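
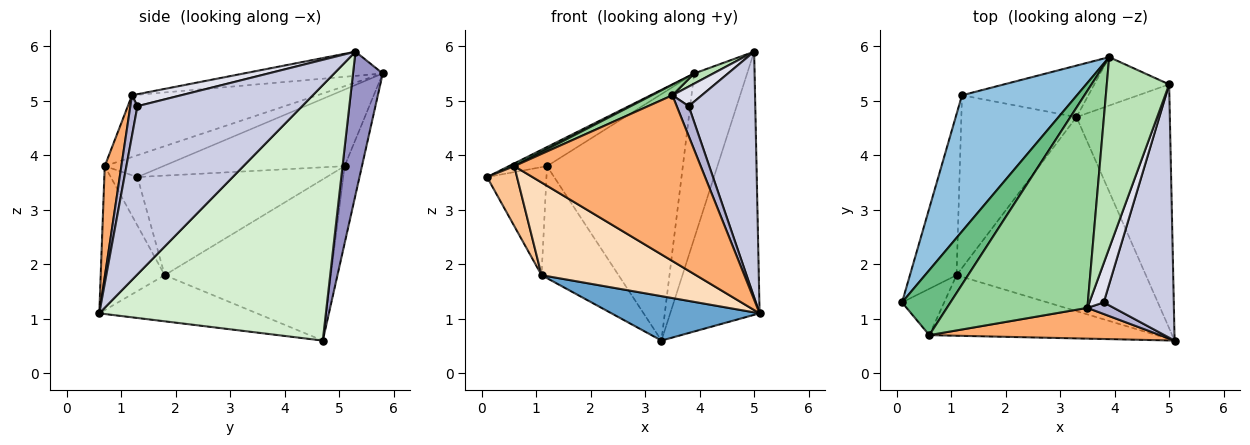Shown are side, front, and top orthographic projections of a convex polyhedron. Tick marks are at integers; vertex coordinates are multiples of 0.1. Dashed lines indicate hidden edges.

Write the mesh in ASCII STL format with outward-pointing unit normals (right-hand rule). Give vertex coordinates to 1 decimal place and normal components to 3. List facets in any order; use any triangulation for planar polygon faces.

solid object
 facet normal -0.231 -0.217 -0.948
  outer loop
   vertex 1.1 1.8 1.8
   vertex 3.3 4.7 0.6
   vertex 5.1 0.6 1.1
  endloop
 endfacet
 facet normal -0.551 0.116 0.827
  outer loop
   vertex 1.2 5.1 3.8
   vertex 0.1 1.3 3.6
   vertex 3.9 5.8 5.5
  endloop
 endfacet
 facet normal -0.124 0.971 -0.203
  outer loop
   vertex 1.2 5.1 3.8
   vertex 3.9 5.8 5.5
   vertex 3.3 4.7 0.6
  endloop
 endfacet
 facet normal -0.871 0.274 -0.408
  outer loop
   vertex 1.2 5.1 3.8
   vertex 1.1 1.8 1.8
   vertex 0.1 1.3 3.6
  endloop
 endfacet
 facet normal -0.762 0.353 -0.544
  outer loop
   vertex 1.2 5.1 3.8
   vertex 3.3 4.7 0.6
   vertex 1.1 1.8 1.8
  endloop
 endfacet
 facet normal 0.087 -0.979 0.182
  outer loop
   vertex 0.6 0.7 3.8
   vertex 5.1 0.6 1.1
   vertex 3.5 1.2 5.1
  endloop
 endfacet
 facet normal -0.576 -0.647 -0.500
  outer loop
   vertex 0.6 0.7 3.8
   vertex 0.1 1.3 3.6
   vertex 1.1 1.8 1.8
  endloop
 endfacet
 facet normal -0.328 -0.791 -0.517
  outer loop
   vertex 0.6 0.7 3.8
   vertex 1.1 1.8 1.8
   vertex 5.1 0.6 1.1
  endloop
 endfacet
 facet normal -0.410 -0.038 0.911
  outer loop
   vertex 0.6 0.7 3.8
   vertex 3.9 5.8 5.5
   vertex 0.1 1.3 3.6
  endloop
 endfacet
 facet normal -0.402 -0.045 0.914
  outer loop
   vertex 0.6 0.7 3.8
   vertex 3.5 1.2 5.1
   vertex 3.9 5.8 5.5
  endloop
 endfacet
 facet normal -0.361 -0.050 0.931
  outer loop
   vertex 5.0 5.3 5.9
   vertex 3.9 5.8 5.5
   vertex 3.5 1.2 5.1
  endloop
 endfacet
 facet normal 0.881 0.347 -0.322
  outer loop
   vertex 5.0 5.3 5.9
   vertex 5.1 0.6 1.1
   vertex 3.3 4.7 0.6
  endloop
 endfacet
 facet normal 0.474 0.845 -0.248
  outer loop
   vertex 5.0 5.3 5.9
   vertex 3.3 4.7 0.6
   vertex 3.9 5.8 5.5
  endloop
 endfacet
 facet normal 0.483 -0.817 0.316
  outer loop
   vertex 3.8 1.3 4.9
   vertex 3.5 1.2 5.1
   vertex 5.1 0.6 1.1
  endloop
 endfacet
 facet normal 0.865 -0.350 0.360
  outer loop
   vertex 3.8 1.3 4.9
   vertex 5.1 0.6 1.1
   vertex 5.0 5.3 5.9
  endloop
 endfacet
 facet normal 0.598 -0.359 0.717
  outer loop
   vertex 3.8 1.3 4.9
   vertex 5.0 5.3 5.9
   vertex 3.5 1.2 5.1
  endloop
 endfacet
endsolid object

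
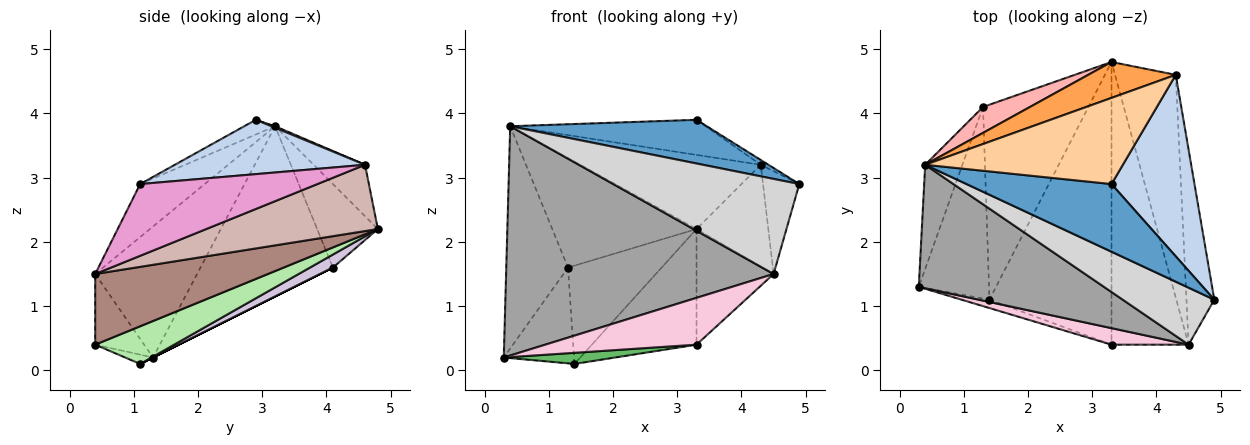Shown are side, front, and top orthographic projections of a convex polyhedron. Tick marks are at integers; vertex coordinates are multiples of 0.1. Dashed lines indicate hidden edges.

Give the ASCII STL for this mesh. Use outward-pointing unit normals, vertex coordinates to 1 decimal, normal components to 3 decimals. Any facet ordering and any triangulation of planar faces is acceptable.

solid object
 facet normal -0.085 -0.540 0.837
  outer loop
   vertex 0.4 3.2 3.8
   vertex 4.9 1.1 2.9
   vertex 3.3 2.9 3.9
  endloop
 endfacet
 facet normal 0.548 0.022 0.836
  outer loop
   vertex 4.3 4.6 3.2
   vertex 3.3 2.9 3.9
   vertex 4.9 1.1 2.9
  endloop
 endfacet
 facet normal -0.248 0.872 0.422
  outer loop
   vertex 4.3 4.6 3.2
   vertex 3.3 4.8 2.2
   vertex 0.4 3.2 3.8
  endloop
 endfacet
 facet normal 0.007 0.377 0.926
  outer loop
   vertex 4.3 4.6 3.2
   vertex 0.4 3.2 3.8
   vertex 3.3 2.9 3.9
  endloop
 endfacet
 facet normal -0.196 -0.784 -0.588
  outer loop
   vertex 1.4 1.1 0.1
   vertex 3.3 0.4 0.4
   vertex 0.3 1.3 0.2
  endloop
 endfacet
 facet normal 0.275 0.364 -0.890
  outer loop
   vertex 1.4 1.1 0.1
   vertex 3.3 4.8 2.2
   vertex 3.3 0.4 0.4
  endloop
 endfacet
 facet normal -0.889 0.415 -0.194
  outer loop
   vertex 1.3 4.1 1.6
   vertex 0.3 1.3 0.2
   vertex 0.4 3.2 3.8
  endloop
 endfacet
 facet normal -0.379 0.900 0.213
  outer loop
   vertex 1.3 4.1 1.6
   vertex 0.4 3.2 3.8
   vertex 3.3 4.8 2.2
  endloop
 endfacet
 facet normal 0.000 0.447 -0.894
  outer loop
   vertex 1.3 4.1 1.6
   vertex 1.4 1.1 0.1
   vertex 0.3 1.3 0.2
  endloop
 endfacet
 facet normal 0.110 0.447 -0.888
  outer loop
   vertex 1.3 4.1 1.6
   vertex 3.3 4.8 2.2
   vertex 1.4 1.1 0.1
  endloop
 endfacet
 facet normal 0.647 0.289 -0.706
  outer loop
   vertex 4.5 0.4 1.5
   vertex 3.3 0.4 0.4
   vertex 3.3 4.8 2.2
  endloop
 endfacet
 facet normal 0.705 0.295 -0.646
  outer loop
   vertex 4.5 0.4 1.5
   vertex 3.3 4.8 2.2
   vertex 4.3 4.6 3.2
  endloop
 endfacet
 facet normal 0.916 0.187 -0.355
  outer loop
   vertex 4.5 0.4 1.5
   vertex 4.3 4.6 3.2
   vertex 4.9 1.1 2.9
  endloop
 endfacet
 facet normal -0.292 -0.902 0.318
  outer loop
   vertex 4.5 0.4 1.5
   vertex 0.3 1.3 0.2
   vertex 3.3 0.4 0.4
  endloop
 endfacet
 facet normal -0.318 -0.835 0.449
  outer loop
   vertex 4.5 0.4 1.5
   vertex 0.4 3.2 3.8
   vertex 0.3 1.3 0.2
  endloop
 endfacet
 facet normal -0.285 -0.822 0.493
  outer loop
   vertex 4.5 0.4 1.5
   vertex 4.9 1.1 2.9
   vertex 0.4 3.2 3.8
  endloop
 endfacet
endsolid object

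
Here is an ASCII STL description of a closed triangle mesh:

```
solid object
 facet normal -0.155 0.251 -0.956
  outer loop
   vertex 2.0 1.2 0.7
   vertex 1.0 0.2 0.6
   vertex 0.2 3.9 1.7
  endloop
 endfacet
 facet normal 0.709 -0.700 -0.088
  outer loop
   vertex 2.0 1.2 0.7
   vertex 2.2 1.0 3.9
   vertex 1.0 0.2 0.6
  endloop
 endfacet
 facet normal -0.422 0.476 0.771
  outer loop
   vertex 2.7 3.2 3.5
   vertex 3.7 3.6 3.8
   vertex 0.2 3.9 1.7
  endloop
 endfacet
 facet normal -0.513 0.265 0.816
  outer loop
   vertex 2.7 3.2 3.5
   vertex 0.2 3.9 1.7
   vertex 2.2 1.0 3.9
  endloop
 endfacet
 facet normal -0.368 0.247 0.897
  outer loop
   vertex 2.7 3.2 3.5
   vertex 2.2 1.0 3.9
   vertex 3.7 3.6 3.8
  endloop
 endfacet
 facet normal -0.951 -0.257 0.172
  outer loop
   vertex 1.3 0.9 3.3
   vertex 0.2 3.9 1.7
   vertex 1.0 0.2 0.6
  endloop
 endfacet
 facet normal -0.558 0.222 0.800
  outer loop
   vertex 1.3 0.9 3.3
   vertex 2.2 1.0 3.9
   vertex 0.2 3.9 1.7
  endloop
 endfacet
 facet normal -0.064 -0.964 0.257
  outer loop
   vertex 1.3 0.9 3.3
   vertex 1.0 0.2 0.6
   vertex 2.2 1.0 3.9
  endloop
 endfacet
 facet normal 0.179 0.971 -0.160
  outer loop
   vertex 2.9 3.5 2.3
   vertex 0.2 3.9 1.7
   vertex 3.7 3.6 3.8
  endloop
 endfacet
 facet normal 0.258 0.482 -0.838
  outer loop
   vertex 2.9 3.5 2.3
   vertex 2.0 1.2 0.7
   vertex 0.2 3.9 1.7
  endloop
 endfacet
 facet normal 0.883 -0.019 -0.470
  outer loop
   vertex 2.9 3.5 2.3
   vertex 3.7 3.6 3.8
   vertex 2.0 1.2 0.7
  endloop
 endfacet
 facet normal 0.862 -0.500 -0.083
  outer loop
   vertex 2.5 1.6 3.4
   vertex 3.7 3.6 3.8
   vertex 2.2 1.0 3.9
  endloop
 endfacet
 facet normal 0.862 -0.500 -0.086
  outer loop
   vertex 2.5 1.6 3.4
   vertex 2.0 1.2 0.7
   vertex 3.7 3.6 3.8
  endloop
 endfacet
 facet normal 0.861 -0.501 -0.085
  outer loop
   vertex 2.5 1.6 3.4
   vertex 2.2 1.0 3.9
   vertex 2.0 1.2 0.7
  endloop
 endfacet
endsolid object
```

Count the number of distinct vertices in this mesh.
9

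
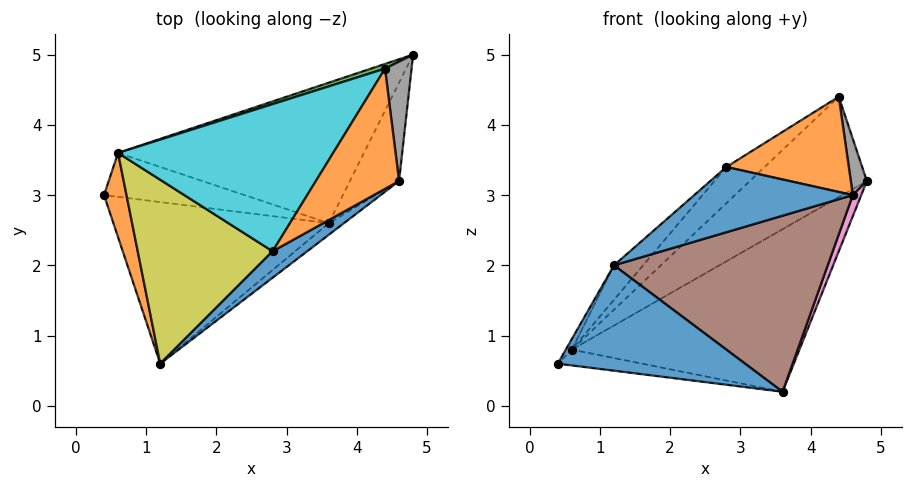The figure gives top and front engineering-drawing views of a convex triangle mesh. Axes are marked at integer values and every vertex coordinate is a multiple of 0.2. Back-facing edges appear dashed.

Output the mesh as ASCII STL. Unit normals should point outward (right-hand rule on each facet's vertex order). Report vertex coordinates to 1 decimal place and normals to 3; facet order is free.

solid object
 facet normal -0.170 -0.538 -0.825
  outer loop
   vertex 3.6 2.6 0.2
   vertex 1.2 0.6 2.0
   vertex 0.4 3.0 0.6
  endloop
 endfacet
 facet normal -0.807 0.073 0.587
  outer loop
   vertex 0.6 3.6 0.8
   vertex 0.4 3.0 0.6
   vertex 1.2 0.6 2.0
  endloop
 endfacet
 facet normal -0.338 0.940 0.044
  outer loop
   vertex 0.6 3.6 0.8
   vertex 4.4 4.8 4.4
   vertex 4.8 5.0 3.2
  endloop
 endfacet
 facet normal -0.075 0.338 -0.938
  outer loop
   vertex 0.6 3.6 0.8
   vertex 3.6 2.6 0.2
   vertex 0.4 3.0 0.6
  endloop
 endfacet
 facet normal 0.121 0.751 -0.649
  outer loop
   vertex 0.6 3.6 0.8
   vertex 4.8 5.0 3.2
   vertex 3.6 2.6 0.2
  endloop
 endfacet
 facet normal 0.616 -0.786 -0.052
  outer loop
   vertex 4.6 3.2 3.0
   vertex 1.2 0.6 2.0
   vertex 3.6 2.6 0.2
  endloop
 endfacet
 facet normal 0.944 -0.069 -0.322
  outer loop
   vertex 4.6 3.2 3.0
   vertex 3.6 2.6 0.2
   vertex 4.8 5.0 3.2
  endloop
 endfacet
 facet normal 0.946 -0.138 0.292
  outer loop
   vertex 4.6 3.2 3.0
   vertex 4.8 5.0 3.2
   vertex 4.4 4.8 4.4
  endloop
 endfacet
 facet normal -0.722 0.127 0.680
  outer loop
   vertex 2.8 2.2 3.4
   vertex 0.6 3.6 0.8
   vertex 1.2 0.6 2.0
  endloop
 endfacet
 facet normal -0.705 0.169 0.688
  outer loop
   vertex 2.8 2.2 3.4
   vertex 4.4 4.8 4.4
   vertex 0.6 3.6 0.8
  endloop
 endfacet
 facet normal 0.513 -0.795 0.322
  outer loop
   vertex 2.8 2.2 3.4
   vertex 1.2 0.6 2.0
   vertex 4.6 3.2 3.0
  endloop
 endfacet
 facet normal 0.461 -0.551 0.696
  outer loop
   vertex 2.8 2.2 3.4
   vertex 4.6 3.2 3.0
   vertex 4.4 4.8 4.4
  endloop
 endfacet
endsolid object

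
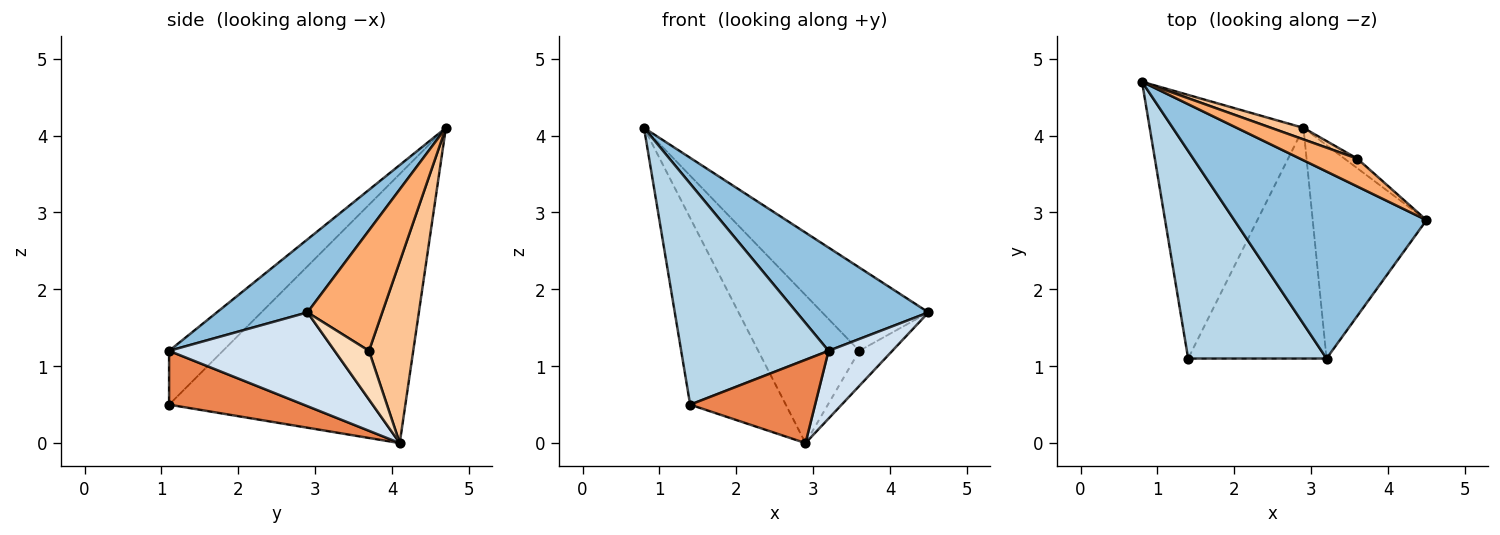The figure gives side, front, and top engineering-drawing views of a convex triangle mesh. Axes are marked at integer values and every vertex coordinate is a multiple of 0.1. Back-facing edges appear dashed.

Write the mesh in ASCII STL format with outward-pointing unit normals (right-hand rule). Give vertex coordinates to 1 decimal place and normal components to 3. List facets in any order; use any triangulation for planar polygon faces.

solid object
 facet normal -0.819 0.332 -0.468
  outer loop
   vertex 2.9 4.1 0.0
   vertex 1.4 1.1 0.5
   vertex 0.8 4.7 4.1
  endloop
 endfacet
 facet normal 0.316 -0.459 0.831
  outer loop
   vertex 3.2 1.1 1.2
   vertex 4.5 2.9 1.7
   vertex 0.8 4.7 4.1
  endloop
 endfacet
 facet normal -0.257 -0.704 0.662
  outer loop
   vertex 3.2 1.1 1.2
   vertex 0.8 4.7 4.1
   vertex 1.4 1.1 0.5
  endloop
 endfacet
 facet normal 0.618 -0.238 -0.749
  outer loop
   vertex 3.2 1.1 1.2
   vertex 2.9 4.1 0.0
   vertex 4.5 2.9 1.7
  endloop
 endfacet
 facet normal 0.344 -0.319 -0.883
  outer loop
   vertex 3.2 1.1 1.2
   vertex 1.4 1.1 0.5
   vertex 2.9 4.1 0.0
  endloop
 endfacet
 facet normal 0.555 0.789 0.264
  outer loop
   vertex 3.6 3.7 1.2
   vertex 0.8 4.7 4.1
   vertex 4.5 2.9 1.7
  endloop
 endfacet
 facet normal 0.400 0.914 0.071
  outer loop
   vertex 3.6 3.7 1.2
   vertex 2.9 4.1 0.0
   vertex 0.8 4.7 4.1
  endloop
 endfacet
 facet normal 0.709 0.681 -0.186
  outer loop
   vertex 3.6 3.7 1.2
   vertex 4.5 2.9 1.7
   vertex 2.9 4.1 0.0
  endloop
 endfacet
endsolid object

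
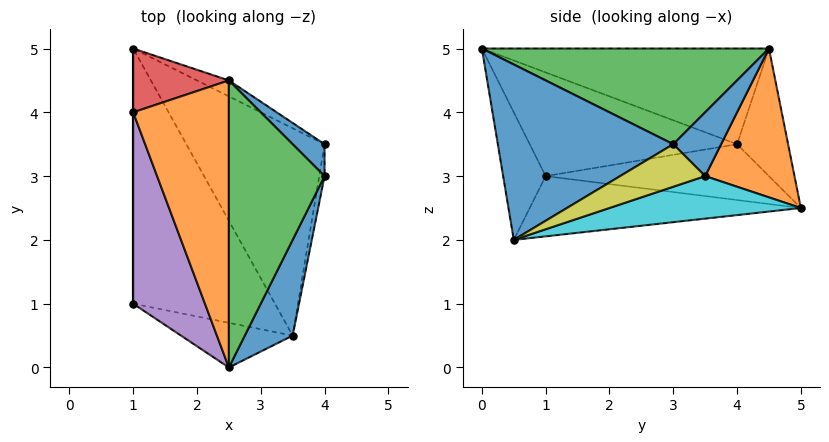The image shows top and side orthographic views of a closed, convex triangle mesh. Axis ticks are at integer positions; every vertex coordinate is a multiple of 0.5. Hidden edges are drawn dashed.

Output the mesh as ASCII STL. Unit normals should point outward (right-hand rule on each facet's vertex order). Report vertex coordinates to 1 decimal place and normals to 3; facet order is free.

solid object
 facet normal 0.910 -0.331 0.248
  outer loop
   vertex 3.5 0.5 2.0
   vertex 4.0 3.0 3.5
   vertex 2.5 0.0 5.0
  endloop
 endfacet
 facet normal -0.707 0.000 0.707
  outer loop
   vertex 2.5 4.5 5.0
   vertex 1.0 4.0 3.5
   vertex 2.5 0.0 5.0
  endloop
 endfacet
 facet normal 0.707 0.000 0.707
  outer loop
   vertex 2.5 4.5 5.0
   vertex 2.5 0.0 5.0
   vertex 4.0 3.0 3.5
  endloop
 endfacet
 facet normal -0.686 0.514 0.514
  outer loop
   vertex 1.0 5.0 2.5
   vertex 1.0 4.0 3.5
   vertex 2.5 4.5 5.0
  endloop
 endfacet
 facet normal -0.819 -0.094 0.567
  outer loop
   vertex 1.0 1.0 3.0
   vertex 2.5 0.0 5.0
   vertex 1.0 4.0 3.5
  endloop
 endfacet
 facet normal -0.285 -0.926 -0.249
  outer loop
   vertex 1.0 1.0 3.0
   vertex 3.5 0.5 2.0
   vertex 2.5 0.0 5.0
  endloop
 endfacet
 facet normal -1.000 0.000 0.000
  outer loop
   vertex 1.0 1.0 3.0
   vertex 1.0 4.0 3.5
   vertex 1.0 5.0 2.5
  endloop
 endfacet
 facet normal -0.389 -0.114 -0.914
  outer loop
   vertex 1.0 1.0 3.0
   vertex 1.0 5.0 2.5
   vertex 3.5 0.5 2.0
  endloop
 endfacet
 facet normal 0.985 -0.123 -0.123
  outer loop
   vertex 4.0 3.5 3.0
   vertex 4.0 3.0 3.5
   vertex 3.5 0.5 2.0
  endloop
 endfacet
 facet normal 0.284 0.260 -0.923
  outer loop
   vertex 4.0 3.5 3.0
   vertex 3.5 0.5 2.0
   vertex 1.0 5.0 2.5
  endloop
 endfacet
 facet normal 0.816 0.408 0.408
  outer loop
   vertex 4.0 3.5 3.0
   vertex 2.5 4.5 5.0
   vertex 4.0 3.0 3.5
  endloop
 endfacet
 facet normal 0.458 0.883 -0.098
  outer loop
   vertex 4.0 3.5 3.0
   vertex 1.0 5.0 2.5
   vertex 2.5 4.5 5.0
  endloop
 endfacet
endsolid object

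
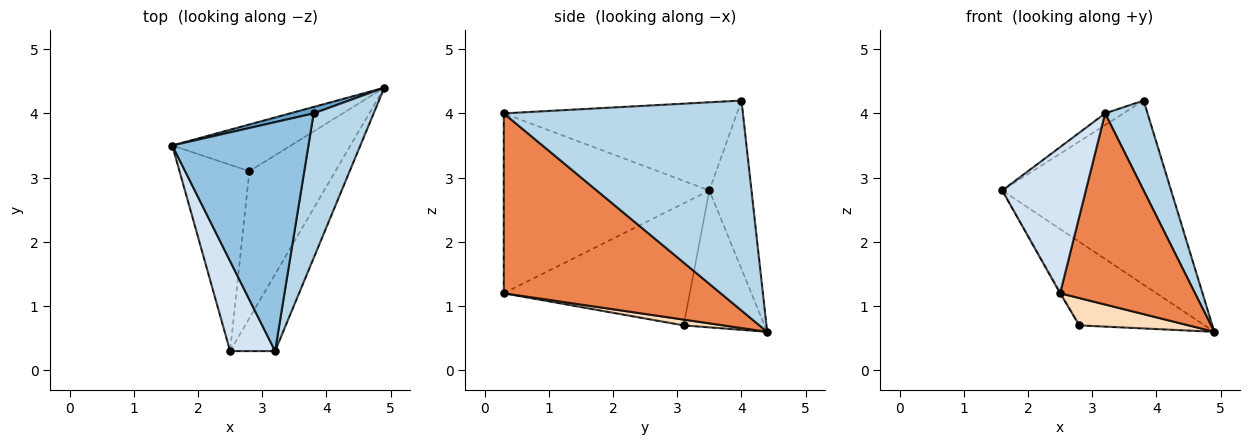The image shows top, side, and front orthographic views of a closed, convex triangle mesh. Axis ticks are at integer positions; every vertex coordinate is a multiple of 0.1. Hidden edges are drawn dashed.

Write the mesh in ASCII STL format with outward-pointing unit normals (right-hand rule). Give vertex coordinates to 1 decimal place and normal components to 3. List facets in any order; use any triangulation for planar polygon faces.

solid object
 facet normal -0.242 0.970 0.034
  outer loop
   vertex 3.8 4.0 4.2
   vertex 4.9 4.4 0.6
   vertex 1.6 3.5 2.8
  endloop
 endfacet
 facet normal -0.543 0.043 0.838
  outer loop
   vertex 3.8 4.0 4.2
   vertex 1.6 3.5 2.8
   vertex 3.2 0.3 4.0
  endloop
 endfacet
 facet normal 0.948 -0.168 0.271
  outer loop
   vertex 3.8 4.0 4.2
   vertex 3.2 0.3 4.0
   vertex 4.9 4.4 0.6
  endloop
 endfacet
 facet normal -0.903 -0.367 0.226
  outer loop
   vertex 2.5 0.3 1.2
   vertex 3.2 0.3 4.0
   vertex 1.6 3.5 2.8
  endloop
 endfacet
 facet normal 0.831 -0.517 -0.208
  outer loop
   vertex 2.5 0.3 1.2
   vertex 4.9 4.4 0.6
   vertex 3.2 0.3 4.0
  endloop
 endfacet
 facet normal -0.491 0.760 -0.425
  outer loop
   vertex 2.8 3.1 0.7
   vertex 1.6 3.5 2.8
   vertex 4.9 4.4 0.6
  endloop
 endfacet
 facet normal -0.868 0.004 -0.497
  outer loop
   vertex 2.8 3.1 0.7
   vertex 2.5 0.3 1.2
   vertex 1.6 3.5 2.8
  endloop
 endfacet
 facet normal 0.066 -0.182 -0.981
  outer loop
   vertex 2.8 3.1 0.7
   vertex 4.9 4.4 0.6
   vertex 2.5 0.3 1.2
  endloop
 endfacet
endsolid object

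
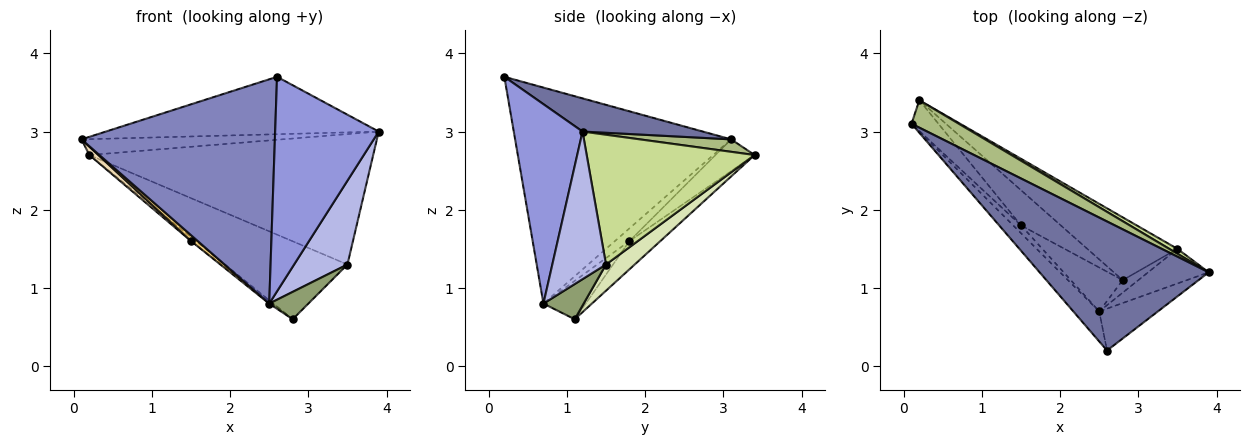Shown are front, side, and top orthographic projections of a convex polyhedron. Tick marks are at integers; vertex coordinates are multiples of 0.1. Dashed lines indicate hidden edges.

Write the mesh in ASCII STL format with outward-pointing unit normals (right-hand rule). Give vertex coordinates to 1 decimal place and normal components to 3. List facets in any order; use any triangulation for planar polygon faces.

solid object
 facet normal 0.176 0.400 0.899
  outer loop
   vertex 2.6 0.2 3.7
   vertex 3.9 1.2 3.0
   vertex 0.1 3.1 2.9
  endloop
 endfacet
 facet normal -0.742 -0.664 -0.089
  outer loop
   vertex 2.5 0.7 0.8
   vertex 2.6 0.2 3.7
   vertex 0.1 3.1 2.9
  endloop
 endfacet
 facet normal 0.546 -0.822 -0.161
  outer loop
   vertex 2.5 0.7 0.8
   vertex 3.9 1.2 3.0
   vertex 2.6 0.2 3.7
  endloop
 endfacet
 facet normal 0.681 -0.677 -0.280
  outer loop
   vertex 2.5 0.7 0.8
   vertex 3.5 1.5 1.3
   vertex 3.9 1.2 3.0
  endloop
 endfacet
 facet normal 0.683 -0.664 -0.304
  outer loop
   vertex 2.5 0.7 0.8
   vertex 2.8 1.1 0.6
   vertex 3.5 1.5 1.3
  endloop
 endfacet
 facet normal 0.222 0.489 0.844
  outer loop
   vertex 0.2 3.4 2.7
   vertex 0.1 3.1 2.9
   vertex 3.9 1.2 3.0
  endloop
 endfacet
 facet normal 0.509 0.860 0.032
  outer loop
   vertex 0.2 3.4 2.7
   vertex 3.9 1.2 3.0
   vertex 3.5 1.5 1.3
  endloop
 endfacet
 facet normal 0.179 0.766 -0.617
  outer loop
   vertex 0.2 3.4 2.7
   vertex 3.5 1.5 1.3
   vertex 2.8 1.1 0.6
  endloop
 endfacet
 facet normal -0.594 0.044 -0.803
  outer loop
   vertex 1.5 1.8 1.6
   vertex 2.8 1.1 0.6
   vertex 2.5 0.7 0.8
  endloop
 endfacet
 facet normal -0.576 0.090 -0.812
  outer loop
   vertex 1.5 1.8 1.6
   vertex 0.2 3.4 2.7
   vertex 2.8 1.1 0.6
  endloop
 endfacet
 facet normal -0.793 -0.366 -0.488
  outer loop
   vertex 1.5 1.8 1.6
   vertex 2.5 0.7 0.8
   vertex 0.1 3.1 2.9
  endloop
 endfacet
 facet normal -0.752 -0.173 -0.636
  outer loop
   vertex 1.5 1.8 1.6
   vertex 0.1 3.1 2.9
   vertex 0.2 3.4 2.7
  endloop
 endfacet
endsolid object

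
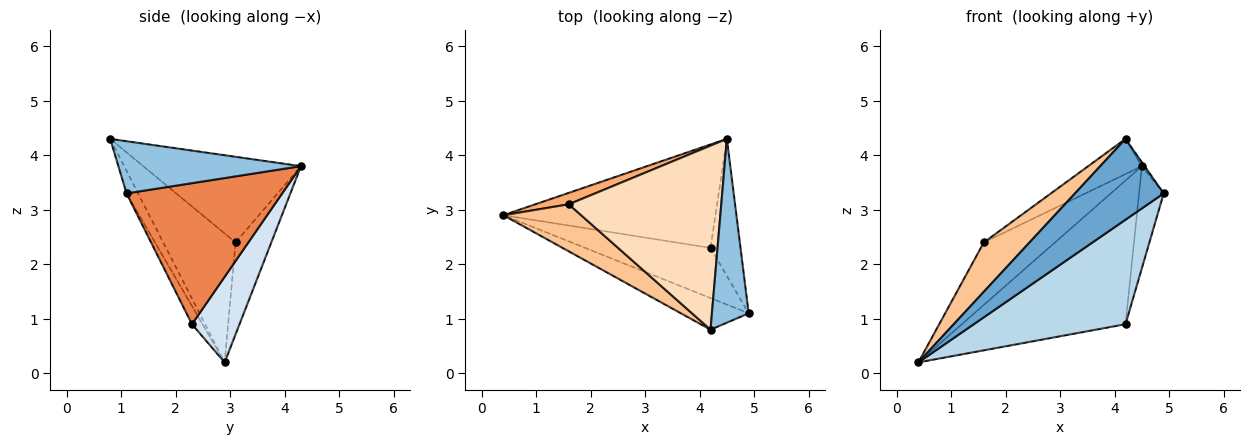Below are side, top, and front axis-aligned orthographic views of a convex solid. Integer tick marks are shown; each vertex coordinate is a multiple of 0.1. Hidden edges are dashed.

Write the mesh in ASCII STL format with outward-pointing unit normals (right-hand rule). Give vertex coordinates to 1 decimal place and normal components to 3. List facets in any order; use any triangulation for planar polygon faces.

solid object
 facet normal -0.121 -0.924 -0.362
  outer loop
   vertex 4.2 0.8 4.3
   vertex 0.4 2.9 0.2
   vertex 4.9 1.1 3.3
  endloop
 endfacet
 facet normal 0.817 0.012 0.576
  outer loop
   vertex 4.2 0.8 4.3
   vertex 4.9 1.1 3.3
   vertex 4.5 4.3 3.8
  endloop
 endfacet
 facet normal -0.063 -0.900 -0.432
  outer loop
   vertex 4.2 2.3 0.9
   vertex 4.9 1.1 3.3
   vertex 0.4 2.9 0.2
  endloop
 endfacet
 facet normal 0.229 0.790 -0.569
  outer loop
   vertex 4.2 2.3 0.9
   vertex 0.4 2.9 0.2
   vertex 4.5 4.3 3.8
  endloop
 endfacet
 facet normal 0.967 0.153 -0.205
  outer loop
   vertex 4.2 2.3 0.9
   vertex 4.5 4.3 3.8
   vertex 4.9 1.1 3.3
  endloop
 endfacet
 facet normal -0.443 0.882 0.161
  outer loop
   vertex 1.6 3.1 2.4
   vertex 4.5 4.3 3.8
   vertex 0.4 2.9 0.2
  endloop
 endfacet
 facet normal -0.753 -0.476 0.454
  outer loop
   vertex 1.6 3.1 2.4
   vertex 0.4 2.9 0.2
   vertex 4.2 0.8 4.3
  endloop
 endfacet
 facet normal -0.483 0.164 0.860
  outer loop
   vertex 1.6 3.1 2.4
   vertex 4.2 0.8 4.3
   vertex 4.5 4.3 3.8
  endloop
 endfacet
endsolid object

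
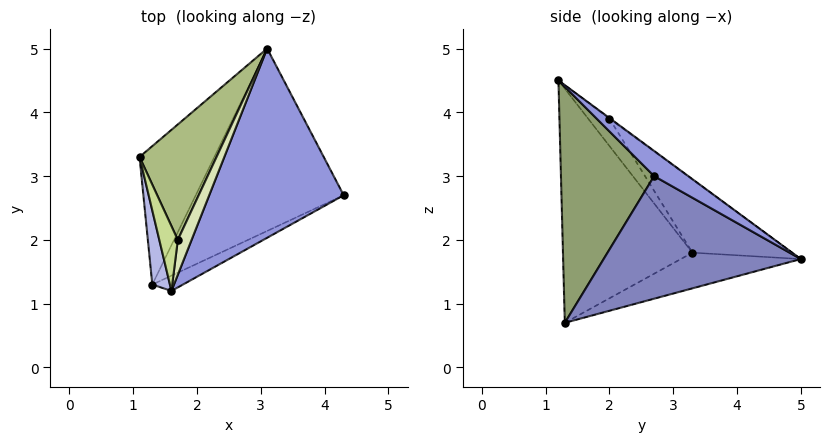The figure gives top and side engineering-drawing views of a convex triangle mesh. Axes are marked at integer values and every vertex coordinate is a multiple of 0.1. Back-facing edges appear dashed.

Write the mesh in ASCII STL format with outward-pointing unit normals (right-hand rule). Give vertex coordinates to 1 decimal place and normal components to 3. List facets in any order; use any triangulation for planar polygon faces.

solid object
 facet normal -0.392 0.413 -0.822
  outer loop
   vertex 1.3 1.3 0.7
   vertex 1.1 3.3 1.8
   vertex 3.1 5.0 1.7
  endloop
 endfacet
 facet normal 0.635 -0.102 -0.766
  outer loop
   vertex 1.3 1.3 0.7
   vertex 3.1 5.0 1.7
   vertex 4.3 2.7 3.0
  endloop
 endfacet
 facet normal 0.154 0.546 0.824
  outer loop
   vertex 1.6 1.2 4.5
   vertex 4.3 2.7 3.0
   vertex 3.1 5.0 1.7
  endloop
 endfacet
 facet normal -0.987 -0.140 0.074
  outer loop
   vertex 1.6 1.2 4.5
   vertex 1.1 3.3 1.8
   vertex 1.3 1.3 0.7
  endloop
 endfacet
 facet normal 0.459 -0.886 -0.060
  outer loop
   vertex 1.6 1.2 4.5
   vertex 1.3 1.3 0.7
   vertex 4.3 2.7 3.0
  endloop
 endfacet
 facet normal -0.524 0.649 0.551
  outer loop
   vertex 1.7 2.0 3.9
   vertex 3.1 5.0 1.7
   vertex 1.1 3.3 1.8
  endloop
 endfacet
 facet normal -0.733 0.464 0.497
  outer loop
   vertex 1.7 2.0 3.9
   vertex 1.1 3.3 1.8
   vertex 1.6 1.2 4.5
  endloop
 endfacet
 facet normal -0.039 0.603 0.797
  outer loop
   vertex 1.7 2.0 3.9
   vertex 1.6 1.2 4.5
   vertex 3.1 5.0 1.7
  endloop
 endfacet
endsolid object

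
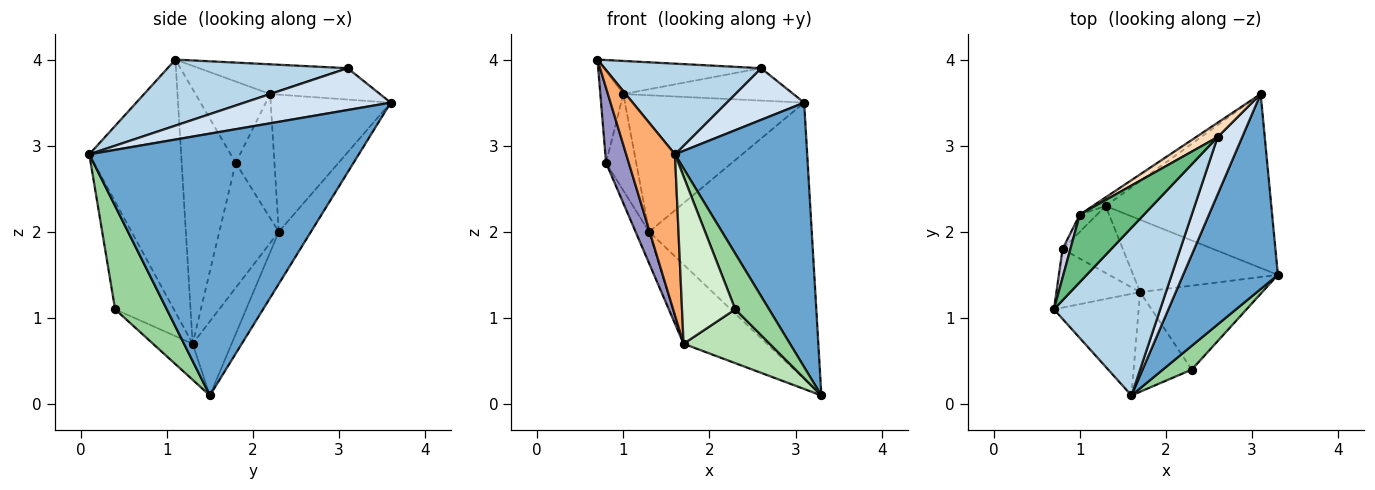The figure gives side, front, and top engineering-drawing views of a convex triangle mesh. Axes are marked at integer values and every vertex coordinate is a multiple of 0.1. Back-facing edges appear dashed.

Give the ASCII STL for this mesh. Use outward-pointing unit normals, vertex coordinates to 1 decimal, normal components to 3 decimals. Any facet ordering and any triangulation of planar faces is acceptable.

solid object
 facet normal 0.854 -0.419 0.309
  outer loop
   vertex 1.6 0.1 2.9
   vertex 3.3 1.5 0.1
   vertex 3.1 3.6 3.5
  endloop
 endfacet
 facet normal -0.165 0.835 -0.525
  outer loop
   vertex 1.3 2.3 2.0
   vertex 3.1 3.6 3.5
   vertex 3.3 1.5 0.1
  endloop
 endfacet
 facet normal 0.480 -0.417 0.772
  outer loop
   vertex 2.6 3.1 3.9
   vertex 0.7 1.1 4.0
   vertex 1.6 0.1 2.9
  endloop
 endfacet
 facet normal 0.784 -0.415 0.461
  outer loop
   vertex 2.6 3.1 3.9
   vertex 1.6 0.1 2.9
   vertex 3.1 3.6 3.5
  endloop
 endfacet
 facet normal -0.326 0.698 -0.637
  outer loop
   vertex 1.7 1.3 0.7
   vertex 1.3 2.3 2.0
   vertex 3.3 1.5 0.1
  endloop
 endfacet
 facet normal -0.847 -0.450 -0.284
  outer loop
   vertex 1.7 1.3 0.7
   vertex 1.6 0.1 2.9
   vertex 0.7 1.1 4.0
  endloop
 endfacet
 facet normal -0.556 0.830 -0.052
  outer loop
   vertex 1.0 2.2 3.6
   vertex 3.1 3.6 3.5
   vertex 1.3 2.3 2.0
  endloop
 endfacet
 facet normal -0.508 0.787 0.349
  outer loop
   vertex 1.0 2.2 3.6
   vertex 2.6 3.1 3.9
   vertex 3.1 3.6 3.5
  endloop
 endfacet
 facet normal -0.384 0.406 0.829
  outer loop
   vertex 1.0 2.2 3.6
   vertex 0.7 1.1 4.0
   vertex 2.6 3.1 3.9
  endloop
 endfacet
 facet normal 0.815 -0.533 0.228
  outer loop
   vertex 2.3 0.4 1.1
   vertex 3.3 1.5 0.1
   vertex 1.6 0.1 2.9
  endloop
 endfacet
 facet normal -0.241 -0.524 -0.817
  outer loop
   vertex 2.3 0.4 1.1
   vertex 1.7 1.3 0.7
   vertex 3.3 1.5 0.1
  endloop
 endfacet
 facet normal -0.688 -0.624 -0.371
  outer loop
   vertex 2.3 0.4 1.1
   vertex 1.6 0.1 2.9
   vertex 1.7 1.3 0.7
  endloop
 endfacet
 facet normal -0.882 -0.371 -0.290
  outer loop
   vertex 0.8 1.8 2.8
   vertex 1.7 1.3 0.7
   vertex 0.7 1.1 4.0
  endloop
 endfacet
 facet normal -0.882 0.201 -0.426
  outer loop
   vertex 0.8 1.8 2.8
   vertex 1.3 2.3 2.0
   vertex 1.7 1.3 0.7
  endloop
 endfacet
 facet normal -0.952 0.293 0.092
  outer loop
   vertex 0.8 1.8 2.8
   vertex 0.7 1.1 4.0
   vertex 1.0 2.2 3.6
  endloop
 endfacet
 facet normal -0.785 0.610 -0.109
  outer loop
   vertex 0.8 1.8 2.8
   vertex 1.0 2.2 3.6
   vertex 1.3 2.3 2.0
  endloop
 endfacet
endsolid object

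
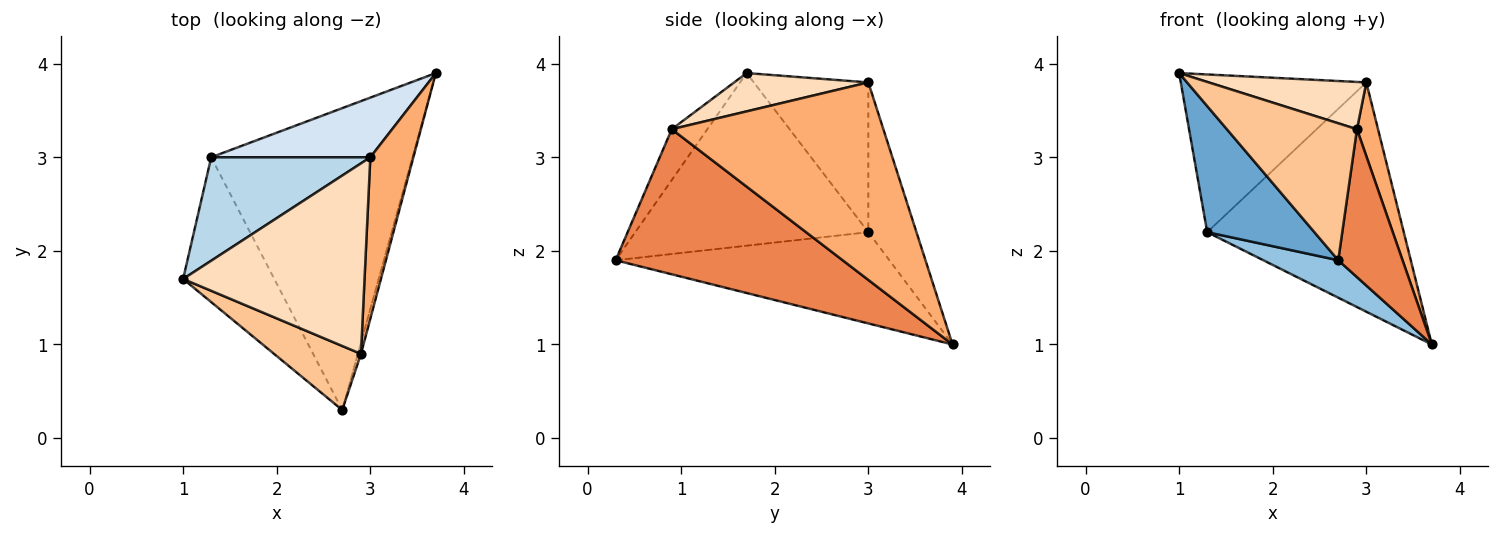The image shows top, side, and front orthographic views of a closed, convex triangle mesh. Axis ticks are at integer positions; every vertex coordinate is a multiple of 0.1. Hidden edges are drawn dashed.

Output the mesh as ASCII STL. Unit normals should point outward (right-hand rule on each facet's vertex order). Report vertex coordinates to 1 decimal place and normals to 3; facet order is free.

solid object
 facet normal -0.819 -0.377 -0.433
  outer loop
   vertex 1.3 3.0 2.2
   vertex 2.7 0.3 1.9
   vertex 1.0 1.7 3.9
  endloop
 endfacet
 facet normal -0.410 -0.112 -0.905
  outer loop
   vertex 1.3 3.0 2.2
   vertex 3.7 3.9 1.0
   vertex 2.7 0.3 1.9
  endloop
 endfacet
 facet normal -0.459 0.743 0.487
  outer loop
   vertex 3.0 3.0 3.8
   vertex 1.3 3.0 2.2
   vertex 1.0 1.7 3.9
  endloop
 endfacet
 facet normal -0.231 0.942 0.245
  outer loop
   vertex 3.0 3.0 3.8
   vertex 3.7 3.9 1.0
   vertex 1.3 3.0 2.2
  endloop
 endfacet
 facet normal 0.962 -0.272 -0.021
  outer loop
   vertex 2.9 0.9 3.3
   vertex 2.7 0.3 1.9
   vertex 3.7 3.9 1.0
  endloop
 endfacet
 facet normal 0.972 -0.097 0.212
  outer loop
   vertex 2.9 0.9 3.3
   vertex 3.7 3.9 1.0
   vertex 3.0 3.0 3.8
  endloop
 endfacet
 facet normal -0.240 -0.879 0.411
  outer loop
   vertex 2.9 0.9 3.3
   vertex 1.0 1.7 3.9
   vertex 2.7 0.3 1.9
  endloop
 endfacet
 facet normal 0.201 -0.236 0.951
  outer loop
   vertex 2.9 0.9 3.3
   vertex 3.0 3.0 3.8
   vertex 1.0 1.7 3.9
  endloop
 endfacet
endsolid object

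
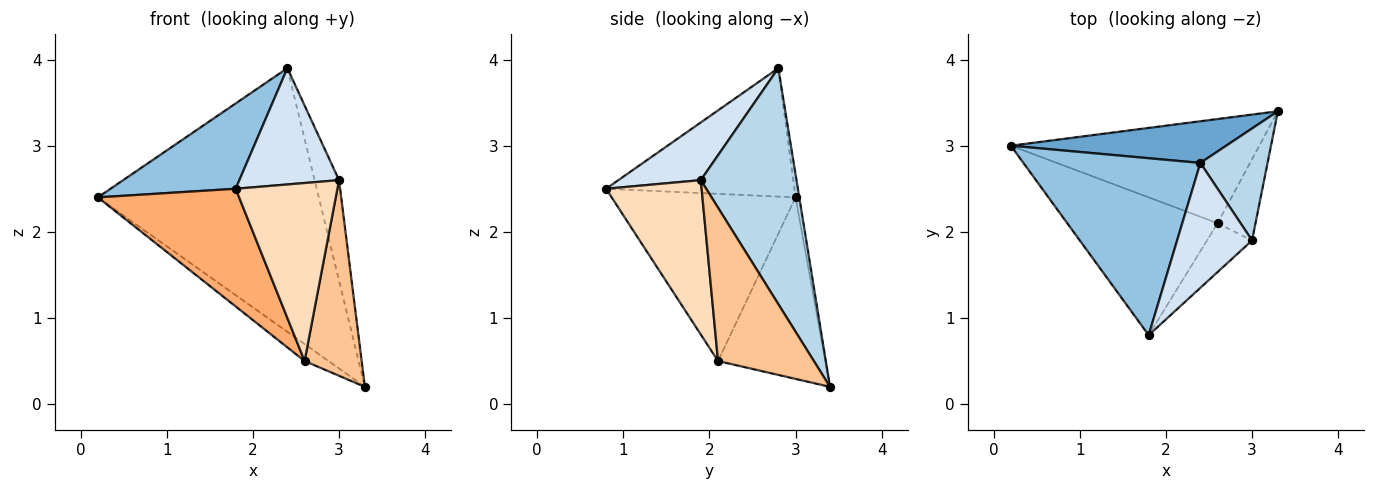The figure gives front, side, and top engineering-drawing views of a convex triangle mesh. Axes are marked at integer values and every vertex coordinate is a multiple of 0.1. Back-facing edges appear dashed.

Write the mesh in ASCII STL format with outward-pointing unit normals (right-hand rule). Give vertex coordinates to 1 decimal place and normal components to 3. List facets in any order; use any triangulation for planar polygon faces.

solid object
 facet normal -0.017 0.988 0.156
  outer loop
   vertex 2.4 2.8 3.9
   vertex 3.3 3.4 0.2
   vertex 0.2 3.0 2.4
  endloop
 endfacet
 facet normal -0.547 -0.364 0.754
  outer loop
   vertex 2.4 2.8 3.9
   vertex 0.2 3.0 2.4
   vertex 1.8 0.8 2.5
  endloop
 endfacet
 facet normal 0.934 0.239 0.266
  outer loop
   vertex 3.0 1.9 2.6
   vertex 3.3 3.4 0.2
   vertex 2.4 2.8 3.9
  endloop
 endfacet
 facet normal 0.491 -0.594 0.638
  outer loop
   vertex 3.0 1.9 2.6
   vertex 2.4 2.8 3.9
   vertex 1.8 0.8 2.5
  endloop
 endfacet
 facet normal -0.585 0.130 -0.801
  outer loop
   vertex 2.6 2.1 0.5
   vertex 0.2 3.0 2.4
   vertex 3.3 3.4 0.2
  endloop
 endfacet
 facet normal -0.646 -0.496 -0.581
  outer loop
   vertex 2.6 2.1 0.5
   vertex 1.8 0.8 2.5
   vertex 0.2 3.0 2.4
  endloop
 endfacet
 facet normal 0.840 -0.500 -0.208
  outer loop
   vertex 2.6 2.1 0.5
   vertex 3.3 3.4 0.2
   vertex 3.0 1.9 2.6
  endloop
 endfacet
 facet normal 0.671 -0.715 -0.196
  outer loop
   vertex 2.6 2.1 0.5
   vertex 3.0 1.9 2.6
   vertex 1.8 0.8 2.5
  endloop
 endfacet
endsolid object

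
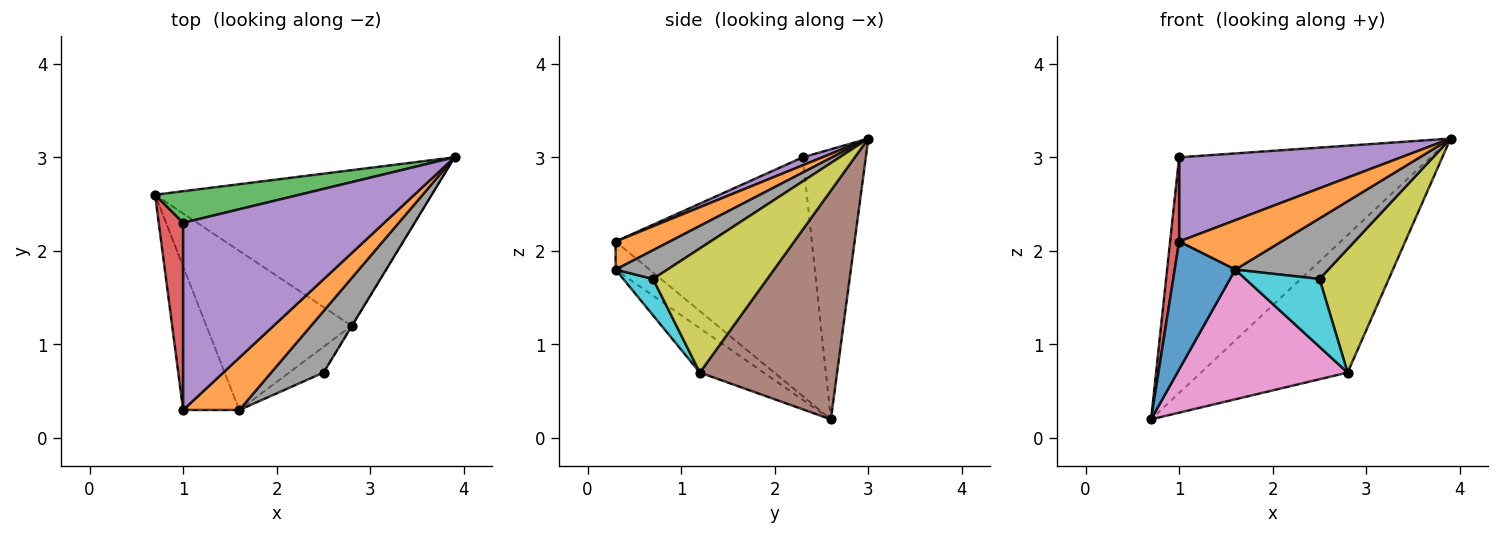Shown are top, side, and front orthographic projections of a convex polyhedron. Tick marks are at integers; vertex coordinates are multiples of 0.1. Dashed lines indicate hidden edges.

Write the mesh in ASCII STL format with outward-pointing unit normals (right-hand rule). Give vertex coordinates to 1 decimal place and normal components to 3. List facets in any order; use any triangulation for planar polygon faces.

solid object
 facet normal -0.350 -0.623 -0.699
  outer loop
   vertex 1.0 0.3 2.1
   vertex 0.7 2.6 0.2
   vertex 1.6 0.3 1.8
  endloop
 endfacet
 facet normal 0.342 -0.645 0.683
  outer loop
   vertex 1.0 0.3 2.1
   vertex 1.6 0.3 1.8
   vertex 3.9 3.0 3.2
  endloop
 endfacet
 facet normal -0.241 0.962 0.129
  outer loop
   vertex 1.0 2.3 3.0
   vertex 3.9 3.0 3.2
   vertex 0.7 2.6 0.2
  endloop
 endfacet
 facet normal -0.994 -0.046 0.102
  outer loop
   vertex 1.0 2.3 3.0
   vertex 0.7 2.6 0.2
   vertex 1.0 0.3 2.1
  endloop
 endfacet
 facet normal 0.036 -0.410 0.911
  outer loop
   vertex 1.0 2.3 3.0
   vertex 1.0 0.3 2.1
   vertex 3.9 3.0 3.2
  endloop
 endfacet
 facet normal 0.527 0.563 -0.637
  outer loop
   vertex 2.8 1.2 0.7
   vertex 0.7 2.6 0.2
   vertex 3.9 3.0 3.2
  endloop
 endfacet
 facet normal -0.230 -0.615 -0.754
  outer loop
   vertex 2.8 1.2 0.7
   vertex 1.6 0.3 1.8
   vertex 0.7 2.6 0.2
  endloop
 endfacet
 facet normal 0.364 -0.654 0.663
  outer loop
   vertex 2.5 0.7 1.7
   vertex 3.9 3.0 3.2
   vertex 1.6 0.3 1.8
  endloop
 endfacet
 facet normal 0.855 -0.519 -0.003
  outer loop
   vertex 2.5 0.7 1.7
   vertex 2.8 1.2 0.7
   vertex 3.9 3.0 3.2
  endloop
 endfacet
 facet normal 0.352 -0.875 -0.332
  outer loop
   vertex 2.5 0.7 1.7
   vertex 1.6 0.3 1.8
   vertex 2.8 1.2 0.7
  endloop
 endfacet
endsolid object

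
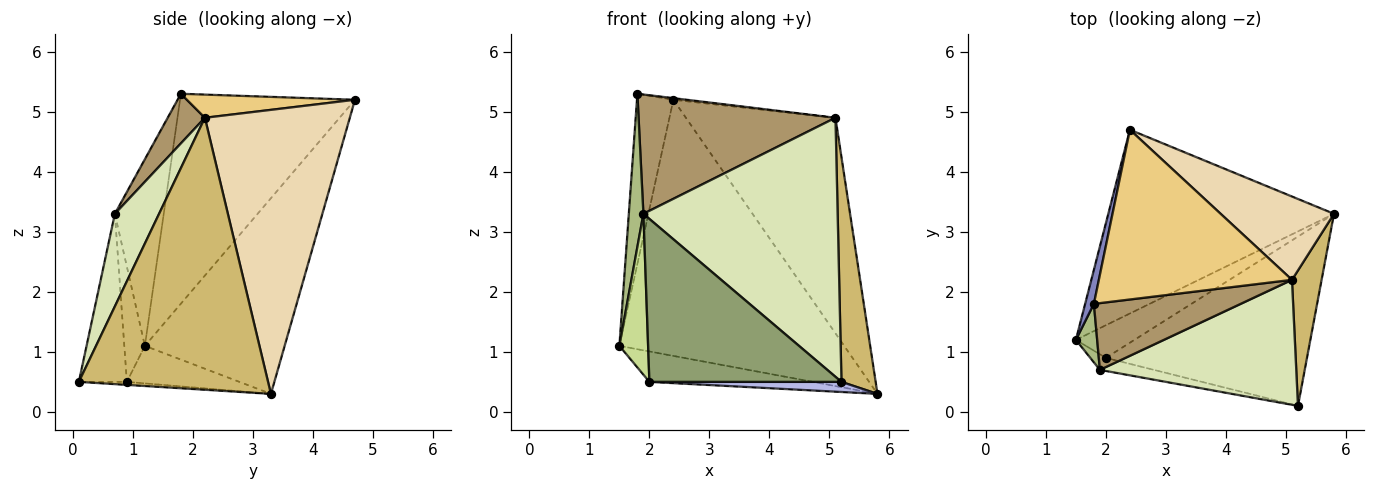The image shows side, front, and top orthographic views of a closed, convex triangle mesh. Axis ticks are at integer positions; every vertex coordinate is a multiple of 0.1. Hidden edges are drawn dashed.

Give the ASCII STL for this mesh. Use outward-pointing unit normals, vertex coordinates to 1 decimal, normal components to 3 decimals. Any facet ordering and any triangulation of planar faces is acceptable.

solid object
 facet normal -0.451 0.725 -0.520
  outer loop
   vertex 2.4 4.7 5.2
   vertex 5.8 3.3 0.3
   vertex 1.5 1.2 1.1
  endloop
 endfacet
 facet normal -0.978 0.204 0.041
  outer loop
   vertex 1.8 1.8 5.3
   vertex 2.4 4.7 5.2
   vertex 1.5 1.2 1.1
  endloop
 endfacet
 facet normal -0.425 0.617 -0.662
  outer loop
   vertex 2.0 0.9 0.5
   vertex 1.5 1.2 1.1
   vertex 5.8 3.3 0.3
  endloop
 endfacet
 facet normal -0.015 -0.060 -0.998
  outer loop
   vertex 2.0 0.9 0.5
   vertex 5.8 3.3 0.3
   vertex 5.2 0.1 0.5
  endloop
 endfacet
 facet normal -0.242 -0.967 -0.078
  outer loop
   vertex 1.9 0.7 3.3
   vertex 2.0 0.9 0.5
   vertex 5.2 0.1 0.5
  endloop
 endfacet
 facet normal -0.953 -0.284 0.109
  outer loop
   vertex 1.9 0.7 3.3
   vertex 1.8 1.8 5.3
   vertex 1.5 1.2 1.1
  endloop
 endfacet
 facet normal -0.581 -0.810 -0.079
  outer loop
   vertex 1.9 0.7 3.3
   vertex 1.5 1.2 1.1
   vertex 2.0 0.9 0.5
  endloop
 endfacet
 facet normal 0.201 -0.882 0.426
  outer loop
   vertex 5.1 2.2 4.9
   vertex 1.9 0.7 3.3
   vertex 5.2 0.1 0.5
  endloop
 endfacet
 facet normal 0.163 -0.861 0.482
  outer loop
   vertex 5.1 2.2 4.9
   vertex 1.8 1.8 5.3
   vertex 1.9 0.7 3.3
  endloop
 endfacet
 facet normal 0.978 -0.177 0.107
  outer loop
   vertex 5.1 2.2 4.9
   vertex 5.2 0.1 0.5
   vertex 5.8 3.3 0.3
  endloop
 endfacet
 facet normal 0.119 0.010 0.993
  outer loop
   vertex 5.1 2.2 4.9
   vertex 2.4 4.7 5.2
   vertex 1.8 1.8 5.3
  endloop
 endfacet
 facet normal 0.670 0.692 0.268
  outer loop
   vertex 5.1 2.2 4.9
   vertex 5.8 3.3 0.3
   vertex 2.4 4.7 5.2
  endloop
 endfacet
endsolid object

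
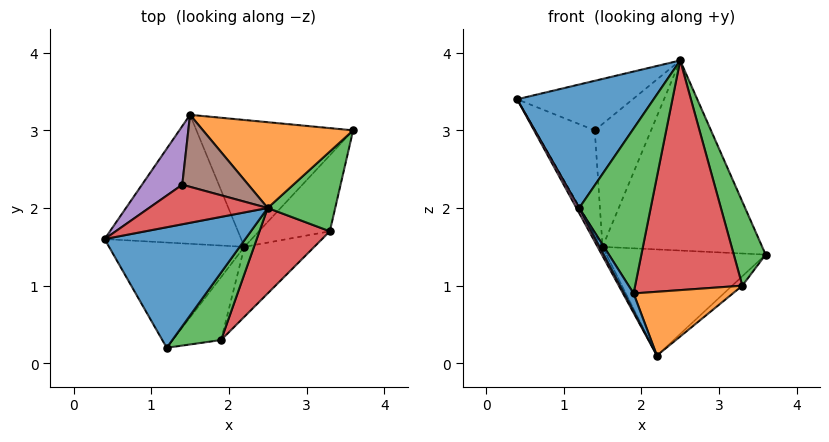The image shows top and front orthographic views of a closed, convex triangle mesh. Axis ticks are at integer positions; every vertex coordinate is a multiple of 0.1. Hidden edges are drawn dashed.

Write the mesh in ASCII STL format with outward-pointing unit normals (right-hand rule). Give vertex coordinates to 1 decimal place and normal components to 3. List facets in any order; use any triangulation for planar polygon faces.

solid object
 facet normal -0.030 -0.715 0.698
  outer loop
   vertex 2.5 2.0 3.9
   vertex 0.4 1.6 3.4
   vertex 1.2 0.2 2.0
  endloop
 endfacet
 facet normal 0.106 0.906 0.409
  outer loop
   vertex 1.5 3.2 1.5
   vertex 2.5 2.0 3.9
   vertex 3.6 3.0 1.4
  endloop
 endfacet
 facet normal 0.912 -0.297 0.282
  outer loop
   vertex 3.3 1.7 1.0
   vertex 3.6 3.0 1.4
   vertex 2.5 2.0 3.9
  endloop
 endfacet
 facet normal -0.285 0.749 0.598
  outer loop
   vertex 1.4 2.3 3.0
   vertex 0.4 1.6 3.4
   vertex 2.5 2.0 3.9
  endloop
 endfacet
 facet normal -0.380 0.804 0.457
  outer loop
   vertex 1.4 2.3 3.0
   vertex 1.5 3.2 1.5
   vertex 0.4 1.6 3.4
  endloop
 endfacet
 facet normal -0.176 0.849 0.498
  outer loop
   vertex 1.4 2.3 3.0
   vertex 2.5 2.0 3.9
   vertex 1.5 3.2 1.5
  endloop
 endfacet
 facet normal -0.878 -0.024 -0.478
  outer loop
   vertex 2.2 1.5 0.1
   vertex 1.2 0.2 2.0
   vertex 0.4 1.6 3.4
  endloop
 endfacet
 facet normal -0.877 0.034 -0.479
  outer loop
   vertex 2.2 1.5 0.1
   vertex 0.4 1.6 3.4
   vertex 1.5 3.2 1.5
  endloop
 endfacet
 facet normal 0.025 0.642 -0.767
  outer loop
   vertex 2.2 1.5 0.1
   vertex 1.5 3.2 1.5
   vertex 3.6 3.0 1.4
  endloop
 endfacet
 facet normal 0.620 0.097 -0.779
  outer loop
   vertex 2.2 1.5 0.1
   vertex 3.6 3.0 1.4
   vertex 3.3 1.7 1.0
  endloop
 endfacet
 facet normal -0.827 -0.153 -0.540
  outer loop
   vertex 1.9 0.3 0.9
   vertex 1.2 0.2 2.0
   vertex 2.2 1.5 0.1
  endloop
 endfacet
 facet normal 0.588 -0.545 -0.597
  outer loop
   vertex 1.9 0.3 0.9
   vertex 2.2 1.5 0.1
   vertex 3.3 1.7 1.0
  endloop
 endfacet
 facet normal 0.588 -0.748 0.306
  outer loop
   vertex 1.9 0.3 0.9
   vertex 2.5 2.0 3.9
   vertex 1.2 0.2 2.0
  endloop
 endfacet
 facet normal 0.674 -0.692 0.258
  outer loop
   vertex 1.9 0.3 0.9
   vertex 3.3 1.7 1.0
   vertex 2.5 2.0 3.9
  endloop
 endfacet
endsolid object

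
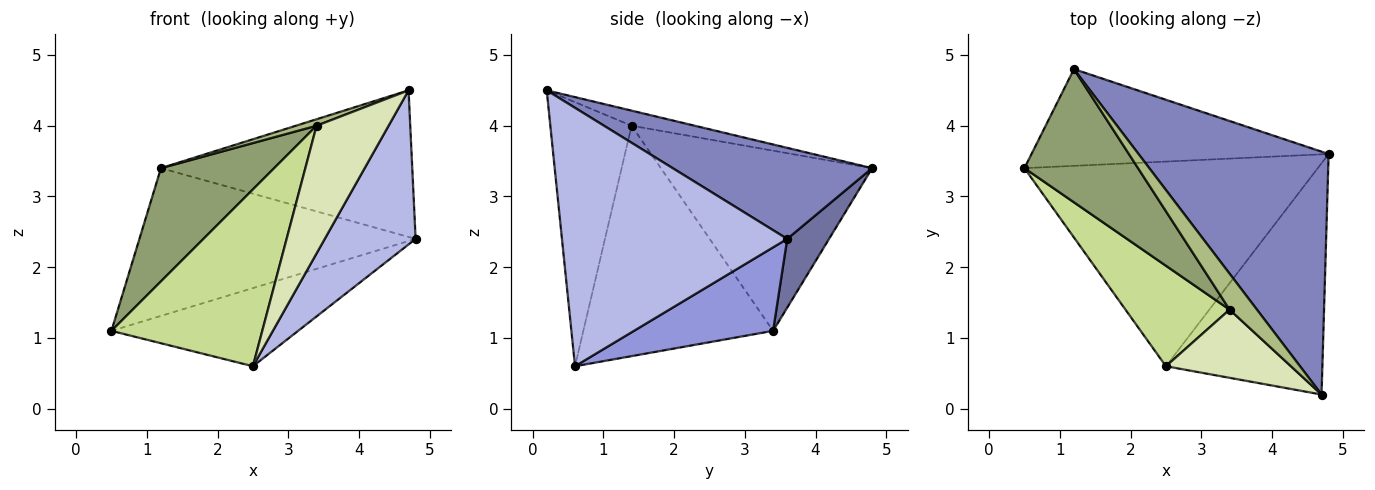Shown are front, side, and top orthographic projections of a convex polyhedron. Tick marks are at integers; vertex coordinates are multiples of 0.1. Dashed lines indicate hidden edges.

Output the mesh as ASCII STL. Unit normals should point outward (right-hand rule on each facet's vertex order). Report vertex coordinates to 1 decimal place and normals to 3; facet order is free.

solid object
 facet normal 0.126 0.830 -0.543
  outer loop
   vertex 1.2 4.8 3.4
   vertex 4.8 3.6 2.4
   vertex 0.5 3.4 1.1
  endloop
 endfacet
 facet normal 0.379 0.478 0.792
  outer loop
   vertex 1.2 4.8 3.4
   vertex 4.7 0.2 4.5
   vertex 4.8 3.6 2.4
  endloop
 endfacet
 facet normal 0.257 0.345 -0.903
  outer loop
   vertex 2.5 0.6 0.6
   vertex 0.5 3.4 1.1
   vertex 4.8 3.6 2.4
  endloop
 endfacet
 facet normal 0.809 -0.326 -0.490
  outer loop
   vertex 2.5 0.6 0.6
   vertex 4.8 3.6 2.4
   vertex 4.7 0.2 4.5
  endloop
 endfacet
 facet normal -0.770 -0.413 0.486
  outer loop
   vertex 3.4 1.4 4.0
   vertex 1.2 4.8 3.4
   vertex 0.5 3.4 1.1
  endloop
 endfacet
 facet normal -0.476 -0.156 0.865
  outer loop
   vertex 3.4 1.4 4.0
   vertex 4.7 0.2 4.5
   vertex 1.2 4.8 3.4
  endloop
 endfacet
 facet normal -0.738 -0.587 0.333
  outer loop
   vertex 3.4 1.4 4.0
   vertex 0.5 3.4 1.1
   vertex 2.5 0.6 0.6
  endloop
 endfacet
 facet normal -0.705 -0.625 0.334
  outer loop
   vertex 3.4 1.4 4.0
   vertex 2.5 0.6 0.6
   vertex 4.7 0.2 4.5
  endloop
 endfacet
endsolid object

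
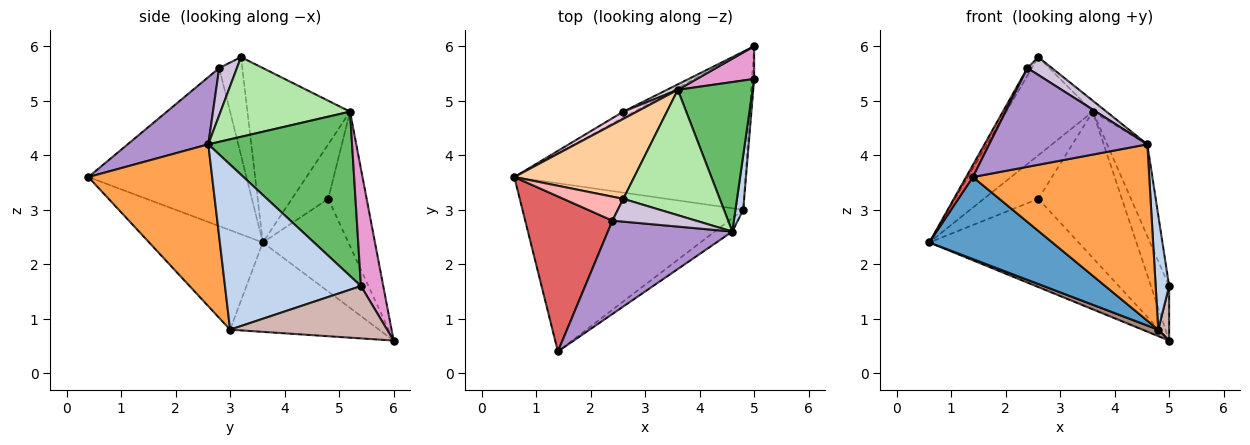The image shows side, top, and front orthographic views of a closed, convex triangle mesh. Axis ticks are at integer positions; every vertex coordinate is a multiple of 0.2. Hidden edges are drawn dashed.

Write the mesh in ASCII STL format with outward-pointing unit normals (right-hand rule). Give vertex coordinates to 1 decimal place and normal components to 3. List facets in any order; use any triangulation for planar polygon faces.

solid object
 facet normal -0.375 -0.406 -0.833
  outer loop
   vertex 4.8 3.0 0.8
   vertex 1.4 0.4 3.6
   vertex 0.6 3.6 2.4
  endloop
 endfacet
 facet normal 0.994 -0.098 0.047
  outer loop
   vertex 4.8 3.0 0.8
   vertex 5.0 5.4 1.6
   vertex 4.6 2.6 4.2
  endloop
 endfacet
 facet normal 0.573 -0.817 -0.062
  outer loop
   vertex 4.8 3.0 0.8
   vertex 4.6 2.6 4.2
   vertex 1.4 0.4 3.6
  endloop
 endfacet
 facet normal -0.677 0.571 0.465
  outer loop
   vertex 3.6 5.2 4.8
   vertex 0.6 3.6 2.4
   vertex 2.6 3.2 5.8
  endloop
 endfacet
 facet normal 0.882 0.247 0.401
  outer loop
   vertex 3.6 5.2 4.8
   vertex 4.6 2.6 4.2
   vertex 5.0 5.4 1.6
  endloop
 endfacet
 facet normal 0.635 0.067 0.769
  outer loop
   vertex 3.6 5.2 4.8
   vertex 2.6 3.2 5.8
   vertex 4.6 2.6 4.2
  endloop
 endfacet
 facet normal -0.875 -0.038 0.483
  outer loop
   vertex 2.4 2.8 5.6
   vertex 0.6 3.6 2.4
   vertex 1.4 0.4 3.6
  endloop
 endfacet
 facet normal -0.842 0.164 0.514
  outer loop
   vertex 2.4 2.8 5.6
   vertex 2.6 3.2 5.8
   vertex 0.6 3.6 2.4
  endloop
 endfacet
 facet normal 0.348 -0.681 0.644
  outer loop
   vertex 2.4 2.8 5.6
   vertex 1.4 0.4 3.6
   vertex 4.6 2.6 4.2
  endloop
 endfacet
 facet normal 0.407 -0.563 0.719
  outer loop
   vertex 2.4 2.8 5.6
   vertex 4.6 2.6 4.2
   vertex 2.6 3.2 5.8
  endloop
 endfacet
 facet normal -0.360 -0.038 -0.932
  outer loop
   vertex 5.0 6.0 0.6
   vertex 4.8 3.0 0.8
   vertex 0.6 3.6 2.4
  endloop
 endfacet
 facet normal 0.997 -0.069 -0.042
  outer loop
   vertex 5.0 6.0 0.6
   vertex 5.0 5.4 1.6
   vertex 4.8 3.0 0.8
  endloop
 endfacet
 facet normal 0.725 0.590 0.354
  outer loop
   vertex 5.0 6.0 0.6
   vertex 3.6 5.2 4.8
   vertex 5.0 5.4 1.6
  endloop
 endfacet
 facet normal -0.549 0.824 0.137
  outer loop
   vertex 2.6 4.8 3.2
   vertex 0.6 3.6 2.4
   vertex 3.6 5.2 4.8
  endloop
 endfacet
 facet normal -0.496 0.866 -0.058
  outer loop
   vertex 2.6 4.8 3.2
   vertex 5.0 6.0 0.6
   vertex 0.6 3.6 2.4
  endloop
 endfacet
 facet normal -0.417 0.908 0.034
  outer loop
   vertex 2.6 4.8 3.2
   vertex 3.6 5.2 4.8
   vertex 5.0 6.0 0.6
  endloop
 endfacet
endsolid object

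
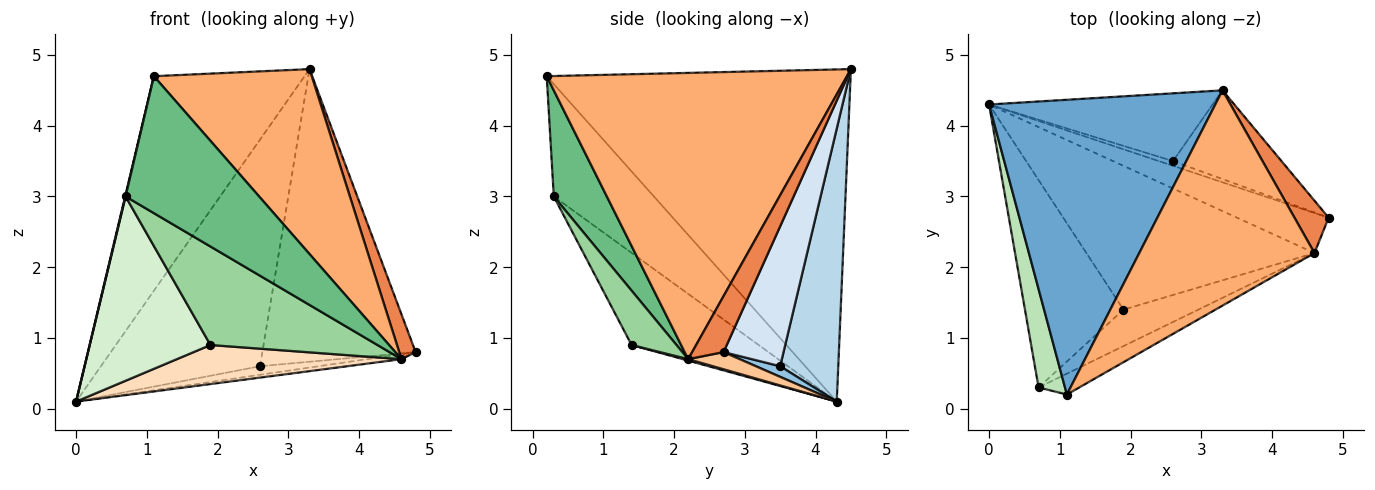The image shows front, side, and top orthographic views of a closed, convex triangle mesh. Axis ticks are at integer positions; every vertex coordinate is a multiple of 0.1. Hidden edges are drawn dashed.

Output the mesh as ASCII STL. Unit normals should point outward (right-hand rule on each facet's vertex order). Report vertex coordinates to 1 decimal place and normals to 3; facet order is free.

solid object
 facet normal -0.765 0.379 0.521
  outer loop
   vertex 3.3 4.5 4.8
   vertex 0.0 4.3 0.1
   vertex 1.1 0.2 4.7
  endloop
 endfacet
 facet normal 0.341 0.823 -0.454
  outer loop
   vertex 2.6 3.5 0.6
   vertex 4.8 2.7 0.8
   vertex 0.0 4.3 0.1
  endloop
 endfacet
 facet normal 0.330 0.904 -0.270
  outer loop
   vertex 2.6 3.5 0.6
   vertex 0.0 4.3 0.1
   vertex 3.3 4.5 4.8
  endloop
 endfacet
 facet normal 0.351 0.896 -0.272
  outer loop
   vertex 2.6 3.5 0.6
   vertex 3.3 4.5 4.8
   vertex 4.8 2.7 0.8
  endloop
 endfacet
 facet normal 0.780 -0.407 0.476
  outer loop
   vertex 4.6 2.2 0.7
   vertex 4.8 2.7 0.8
   vertex 3.3 4.5 4.8
  endloop
 endfacet
 facet normal 0.778 -0.409 0.476
  outer loop
   vertex 4.6 2.2 0.7
   vertex 3.3 4.5 4.8
   vertex 1.1 0.2 4.7
  endloop
 endfacet
 facet normal 0.183 0.122 -0.976
  outer loop
   vertex 4.6 2.2 0.7
   vertex 0.0 4.3 0.1
   vertex 4.8 2.7 0.8
  endloop
 endfacet
 facet normal 0.006 -0.262 -0.965
  outer loop
   vertex 4.6 2.2 0.7
   vertex 1.9 1.4 0.9
   vertex 0.0 4.3 0.1
  endloop
 endfacet
 facet normal 0.366 -0.920 -0.140
  outer loop
   vertex 0.7 0.3 3.0
   vertex 4.6 2.2 0.7
   vertex 1.1 0.2 4.7
  endloop
 endfacet
 facet normal 0.245 -0.909 -0.337
  outer loop
   vertex 0.7 0.3 3.0
   vertex 1.9 1.4 0.9
   vertex 4.6 2.2 0.7
  endloop
 endfacet
 facet normal -0.973 -0.004 0.229
  outer loop
   vertex 0.7 0.3 3.0
   vertex 1.1 0.2 4.7
   vertex 0.0 4.3 0.1
  endloop
 endfacet
 facet normal -0.573 -0.544 -0.613
  outer loop
   vertex 0.7 0.3 3.0
   vertex 0.0 4.3 0.1
   vertex 1.9 1.4 0.9
  endloop
 endfacet
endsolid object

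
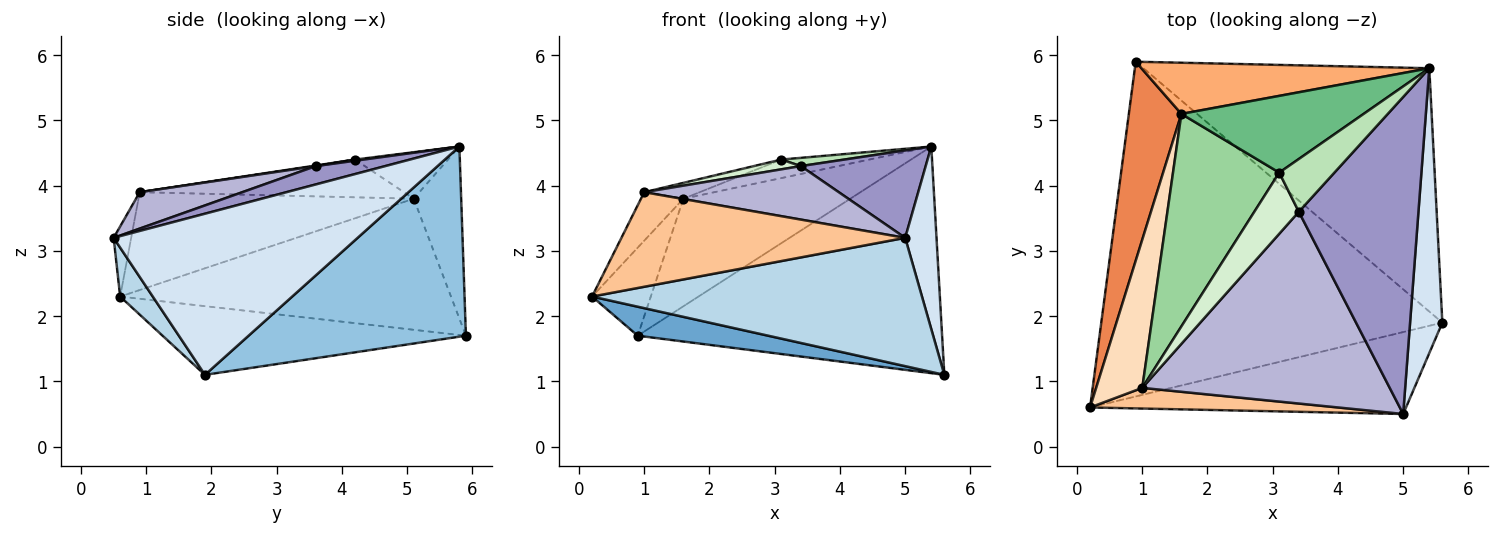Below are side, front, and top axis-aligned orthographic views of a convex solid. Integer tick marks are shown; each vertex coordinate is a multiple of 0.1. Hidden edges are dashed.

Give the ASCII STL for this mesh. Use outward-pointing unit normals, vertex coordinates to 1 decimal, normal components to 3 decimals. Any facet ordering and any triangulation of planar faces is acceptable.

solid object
 facet normal -0.197 -0.085 -0.977
  outer loop
   vertex 0.9 5.9 1.7
   vertex 5.6 1.9 1.1
   vertex 0.2 0.6 2.3
  endloop
 endfacet
 facet normal 0.438 0.613 -0.658
  outer loop
   vertex 5.4 5.8 4.6
   vertex 5.6 1.9 1.1
   vertex 0.9 5.9 1.7
  endloop
 endfacet
 facet normal 0.083 -0.840 -0.536
  outer loop
   vertex 5.0 0.5 3.2
   vertex 0.2 0.6 2.3
   vertex 5.6 1.9 1.1
  endloop
 endfacet
 facet normal 0.973 -0.125 0.195
  outer loop
   vertex 5.0 0.5 3.2
   vertex 5.6 1.9 1.1
   vertex 5.4 5.8 4.6
  endloop
 endfacet
 facet normal -0.916 0.163 0.367
  outer loop
   vertex 1.6 5.1 3.8
   vertex 0.9 5.9 1.7
   vertex 0.2 0.6 2.3
  endloop
 endfacet
 facet normal -0.249 0.875 0.416
  outer loop
   vertex 1.6 5.1 3.8
   vertex 5.4 5.8 4.6
   vertex 0.9 5.9 1.7
  endloop
 endfacet
 facet normal -0.060 -0.975 0.213
  outer loop
   vertex 1.0 0.9 3.9
   vertex 0.2 0.6 2.3
   vertex 5.0 0.5 3.2
  endloop
 endfacet
 facet normal -0.896 0.138 0.422
  outer loop
   vertex 1.0 0.9 3.9
   vertex 1.6 5.1 3.8
   vertex 0.2 0.6 2.3
  endloop
 endfacet
 facet normal -0.241 0.228 0.943
  outer loop
   vertex 3.1 4.2 4.4
   vertex 5.4 5.8 4.6
   vertex 1.6 5.1 3.8
  endloop
 endfacet
 facet normal -0.334 0.070 0.940
  outer loop
   vertex 3.1 4.2 4.4
   vertex 1.6 5.1 3.8
   vertex 1.0 0.9 3.9
  endloop
 endfacet
 facet normal 0.021 -0.154 0.988
  outer loop
   vertex 3.4 3.6 4.3
   vertex 5.4 5.8 4.6
   vertex 3.1 4.2 4.4
  endloop
 endfacet
 facet normal 0.013 -0.158 0.987
  outer loop
   vertex 3.4 3.6 4.3
   vertex 3.1 4.2 4.4
   vertex 1.0 0.9 3.9
  endloop
 endfacet
 facet normal 0.146 -0.263 0.954
  outer loop
   vertex 3.4 3.6 4.3
   vertex 5.0 0.5 3.2
   vertex 5.4 5.8 4.6
  endloop
 endfacet
 facet normal 0.140 -0.266 0.954
  outer loop
   vertex 3.4 3.6 4.3
   vertex 1.0 0.9 3.9
   vertex 5.0 0.5 3.2
  endloop
 endfacet
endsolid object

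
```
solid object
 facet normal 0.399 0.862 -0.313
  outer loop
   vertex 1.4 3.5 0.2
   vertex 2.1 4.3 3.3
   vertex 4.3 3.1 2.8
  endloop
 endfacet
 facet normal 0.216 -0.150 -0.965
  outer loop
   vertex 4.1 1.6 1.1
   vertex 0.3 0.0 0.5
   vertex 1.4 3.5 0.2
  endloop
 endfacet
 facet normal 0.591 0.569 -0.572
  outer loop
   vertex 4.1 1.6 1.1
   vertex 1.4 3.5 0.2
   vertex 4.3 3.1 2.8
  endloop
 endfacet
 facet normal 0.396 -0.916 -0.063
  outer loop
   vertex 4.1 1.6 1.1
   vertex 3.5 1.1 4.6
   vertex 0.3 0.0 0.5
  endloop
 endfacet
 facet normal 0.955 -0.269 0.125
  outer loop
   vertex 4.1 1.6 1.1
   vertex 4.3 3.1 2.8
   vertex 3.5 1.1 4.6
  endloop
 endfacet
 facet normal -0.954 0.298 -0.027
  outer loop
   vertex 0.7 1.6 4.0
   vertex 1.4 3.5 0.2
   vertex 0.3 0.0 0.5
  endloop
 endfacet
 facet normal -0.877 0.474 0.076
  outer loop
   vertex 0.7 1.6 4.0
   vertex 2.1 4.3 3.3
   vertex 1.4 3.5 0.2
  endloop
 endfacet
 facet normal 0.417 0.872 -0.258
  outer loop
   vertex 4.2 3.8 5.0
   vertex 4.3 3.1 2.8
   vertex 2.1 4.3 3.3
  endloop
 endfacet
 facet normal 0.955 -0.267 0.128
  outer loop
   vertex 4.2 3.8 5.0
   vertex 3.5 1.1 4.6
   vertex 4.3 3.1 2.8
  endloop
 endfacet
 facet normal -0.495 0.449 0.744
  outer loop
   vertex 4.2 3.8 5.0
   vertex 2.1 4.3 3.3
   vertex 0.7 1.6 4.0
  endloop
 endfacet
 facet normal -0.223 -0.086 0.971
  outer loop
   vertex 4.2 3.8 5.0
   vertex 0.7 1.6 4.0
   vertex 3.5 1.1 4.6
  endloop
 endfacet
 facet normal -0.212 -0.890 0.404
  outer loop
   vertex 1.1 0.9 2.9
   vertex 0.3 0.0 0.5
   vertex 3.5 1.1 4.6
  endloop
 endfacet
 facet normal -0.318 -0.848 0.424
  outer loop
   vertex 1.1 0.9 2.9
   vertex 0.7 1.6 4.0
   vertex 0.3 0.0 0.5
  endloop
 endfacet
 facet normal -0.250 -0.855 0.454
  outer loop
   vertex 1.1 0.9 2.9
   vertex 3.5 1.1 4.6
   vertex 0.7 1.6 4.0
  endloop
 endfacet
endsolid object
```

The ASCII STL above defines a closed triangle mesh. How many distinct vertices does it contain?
9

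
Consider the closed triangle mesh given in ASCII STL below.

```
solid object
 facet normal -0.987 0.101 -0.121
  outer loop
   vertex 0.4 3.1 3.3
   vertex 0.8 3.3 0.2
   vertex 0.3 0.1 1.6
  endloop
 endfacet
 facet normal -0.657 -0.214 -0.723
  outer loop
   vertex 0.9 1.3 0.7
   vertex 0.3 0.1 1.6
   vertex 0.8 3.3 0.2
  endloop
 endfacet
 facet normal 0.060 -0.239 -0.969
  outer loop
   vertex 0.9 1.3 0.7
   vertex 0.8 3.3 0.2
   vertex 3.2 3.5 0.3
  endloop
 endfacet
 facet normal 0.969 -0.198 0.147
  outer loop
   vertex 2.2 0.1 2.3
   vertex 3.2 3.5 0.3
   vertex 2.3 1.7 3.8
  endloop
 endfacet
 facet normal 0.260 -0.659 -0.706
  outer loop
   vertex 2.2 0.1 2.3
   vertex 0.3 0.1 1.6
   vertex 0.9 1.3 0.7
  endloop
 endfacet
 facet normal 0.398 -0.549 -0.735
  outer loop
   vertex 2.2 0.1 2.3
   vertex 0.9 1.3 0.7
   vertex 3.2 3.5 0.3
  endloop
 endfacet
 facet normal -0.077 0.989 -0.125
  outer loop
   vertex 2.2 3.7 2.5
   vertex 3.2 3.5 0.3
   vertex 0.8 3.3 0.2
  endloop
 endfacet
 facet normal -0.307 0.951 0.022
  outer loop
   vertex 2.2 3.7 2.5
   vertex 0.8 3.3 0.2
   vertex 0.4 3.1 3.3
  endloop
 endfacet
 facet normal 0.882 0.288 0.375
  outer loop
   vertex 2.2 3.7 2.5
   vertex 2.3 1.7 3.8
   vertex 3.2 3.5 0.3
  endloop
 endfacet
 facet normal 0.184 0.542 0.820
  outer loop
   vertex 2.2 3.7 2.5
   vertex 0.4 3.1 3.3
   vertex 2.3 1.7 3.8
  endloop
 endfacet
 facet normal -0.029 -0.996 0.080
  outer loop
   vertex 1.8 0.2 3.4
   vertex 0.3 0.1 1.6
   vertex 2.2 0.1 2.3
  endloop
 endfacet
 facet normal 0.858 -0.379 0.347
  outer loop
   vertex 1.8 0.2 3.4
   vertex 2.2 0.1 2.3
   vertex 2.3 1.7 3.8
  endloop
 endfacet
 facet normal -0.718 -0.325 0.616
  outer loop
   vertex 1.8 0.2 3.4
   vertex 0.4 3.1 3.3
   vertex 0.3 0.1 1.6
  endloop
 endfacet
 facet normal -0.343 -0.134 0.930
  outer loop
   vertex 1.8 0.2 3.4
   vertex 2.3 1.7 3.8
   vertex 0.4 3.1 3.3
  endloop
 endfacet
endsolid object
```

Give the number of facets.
14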